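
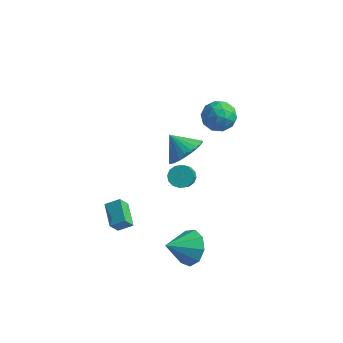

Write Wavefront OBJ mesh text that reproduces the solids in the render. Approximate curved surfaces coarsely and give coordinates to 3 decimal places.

v -3.041 -3.205 -3.842
v -3.22 -3.699 -3.075
v -3.906 -2.188 -3.389
v -4.085 -2.682 -2.622
v -2.375 -2.818 -3.438
v -2.554 -3.312 -2.671
v -3.24 -1.801 -2.985
v -3.419 -2.295 -2.218
v 0.249 2.328 3.17
v 0.751 1.812 2.539
v -1.011 2.188 2.281
v -0.509 1.672 1.65
v -0.713 1.308 2.512
v 0.066 1.395 3.061
v -0.326 2.605 1.759
v 0.453 2.692 2.308
v 0.395 1.984 1.667
v 0.156 1.182 2.132
v -0.416 2.818 2.688
v -0.655 2.016 3.153
v 0.611 2.082 2.932
v -0.871 1.918 1.888
v -0.99 1.704 2.394
v -0.695 1.401 2.023
v 0.208 1.837 3.239
v 0.503 1.534 2.868
v -0.357 1.238 2.852
v -0.763 2.466 1.952
v -0.468 2.163 1.581
v 0.435 2.599 2.797
v 0.73 2.296 2.426
v 0.097 2.762 1.968
v 0.697 1.88 2.049
v -0.044 1.798 1.527
v 0.063 2.346 1.591
v 0.521 2.397 1.914
v 0.556 1.409 2.322
v -0.185 1.327 1.8
v -0.304 1.113 2.306
v 0.154 1.164 2.629
v 0.347 1.51 1.81
v -0.075 2.673 3.02
v -0.816 2.591 2.498
v -0.414 2.836 2.191
v 0.044 2.887 2.514
v -0.216 2.202 3.293
v -0.957 2.12 2.771
v -0.781 1.603 2.906
v -0.323 1.654 3.229
v -0.607 2.49 3.01
v 0.371 -2.463 3.559
v 0.913 -1.775 4.082
v -0.571 -2.377 4.421
v 0.708 -1.541 3.834
v 0.451 -1.447 3.544
v 0.183 -1.507 3.257
v -0.057 -1.714 3.016
v -0.232 -2.034 2.857
v -0.315 -2.42 2.805
v -0.293 -2.812 2.868
v -0.171 -3.152 3.036
v 0.034 -3.386 3.284
v 0.291 -3.48 3.573
v 0.559 -3.419 3.861
v 0.799 -3.213 4.102
v 0.974 -2.892 4.261
v 1.057 -2.507 4.313
v 1.035 -2.114 4.25
v 1.14 -3.448 -2.919
v 1.666 -3.152 -2.06
v 0.36 -4.552 -2.061
v 1.06 -2.771 -2.121
v 0.491 -2.707 -2.555
v 0.226 -2.99 -3.159
v 0.388 -3.487 -3.651
v 0.902 -3.967 -3.801
v 1.527 -4.203 -3.538
v 1.971 -4.087 -2.985
v 2.025 -3.672 -2.401
v -0.215 -1.615 0.598
v 0.379 -1.377 0.593
v 0.889 -2.628 1.958
v 0.295 -2.865 1.962
v 0.217 -1.197 0.819
v 0.727 -2.448 2.184
v -0.061 -1.129 0.985
v 0.448 -2.38 2.35
v -0.381 -1.191 1.048
v 0.129 -2.442 2.413
v -0.656 -1.367 0.99
v -0.146 -2.617 2.354
v -0.812 -1.609 0.826
v -0.303 -2.859 2.191
v -0.809 -1.852 0.602
v -0.299 -3.103 1.967
v -0.647 -2.032 0.376
v -0.137 -3.283 1.741
v -0.368 -2.1 0.21
v 0.141 -3.351 1.575
v -0.049 -2.038 0.147
v 0.461 -3.289 1.512
v 0.226 -1.863 0.206
v 0.736 -3.113 1.57
v 0.383 -1.621 0.369
v 0.892 -2.871 1.734
f 2 4 1
f 5 2 1
f 1 4 3
f 3 5 1
f 2 8 4
f 6 2 5
f 6 8 2
f 4 8 3
f 7 5 3
f 3 8 7
f 7 6 5
f 8 6 7
f 9 46 25
f 46 20 49
f 25 49 14
f 46 49 25
f 9 25 21
f 25 14 26
f 21 26 10
f 25 26 21
f 9 21 30
f 21 10 31
f 30 31 16
f 21 31 30
f 9 30 42
f 30 16 45
f 42 45 19
f 30 45 42
f 9 42 46
f 42 19 50
f 46 50 20
f 42 50 46
f 10 26 37
f 26 14 40
f 37 40 18
f 26 40 37
f 14 49 27
f 49 20 48
f 27 48 13
f 49 48 27
f 20 50 47
f 50 19 43
f 47 43 11
f 50 43 47
f 19 45 44
f 45 16 32
f 44 32 15
f 45 32 44
f 16 31 36
f 31 10 33
f 36 33 17
f 31 33 36
f 12 38 24
f 38 18 39
f 24 39 13
f 38 39 24
f 12 24 22
f 24 13 23
f 22 23 11
f 24 23 22
f 12 22 29
f 22 11 28
f 29 28 15
f 22 28 29
f 12 29 34
f 29 15 35
f 34 35 17
f 29 35 34
f 12 34 38
f 34 17 41
f 38 41 18
f 34 41 38
f 13 39 27
f 39 18 40
f 27 40 14
f 39 40 27
f 11 23 47
f 23 13 48
f 47 48 20
f 23 48 47
f 15 28 44
f 28 11 43
f 44 43 19
f 28 43 44
f 17 35 36
f 35 15 32
f 36 32 16
f 35 32 36
f 18 41 37
f 41 17 33
f 37 33 10
f 41 33 37
f 52 51 54
f 52 54 53
f 54 51 55
f 54 55 53
f 55 51 56
f 55 56 53
f 56 51 57
f 56 57 53
f 57 51 58
f 57 58 53
f 58 51 59
f 58 59 53
f 59 51 60
f 59 60 53
f 60 51 61
f 60 61 53
f 61 51 62
f 61 62 53
f 62 51 63
f 62 63 53
f 63 51 64
f 63 64 53
f 64 51 65
f 64 65 53
f 65 51 66
f 65 66 53
f 66 51 67
f 66 67 53
f 67 51 68
f 67 68 53
f 68 51 52
f 68 52 53
f 70 69 72
f 70 72 71
f 72 69 73
f 72 73 71
f 73 69 74
f 73 74 71
f 74 69 75
f 74 75 71
f 75 69 76
f 75 76 71
f 76 69 77
f 76 77 71
f 77 69 78
f 77 78 71
f 78 69 79
f 78 79 71
f 79 69 70
f 79 70 71
f 81 80 84
f 81 84 82
f 82 84 85
f 82 85 83
f 84 80 86
f 84 86 85
f 85 86 87
f 85 87 83
f 86 80 88
f 86 88 87
f 87 88 89
f 87 89 83
f 88 80 90
f 88 90 89
f 89 90 91
f 89 91 83
f 90 80 92
f 90 92 91
f 91 92 93
f 91 93 83
f 92 80 94
f 92 94 93
f 93 94 95
f 93 95 83
f 94 80 96
f 94 96 95
f 95 96 97
f 95 97 83
f 96 80 98
f 96 98 97
f 97 98 99
f 97 99 83
f 98 80 100
f 98 100 99
f 99 100 101
f 99 101 83
f 100 80 102
f 100 102 101
f 101 102 103
f 101 103 83
f 102 80 104
f 102 104 103
f 103 104 105
f 103 105 83
f 104 80 81
f 104 81 105
f 105 81 82
f 105 82 83



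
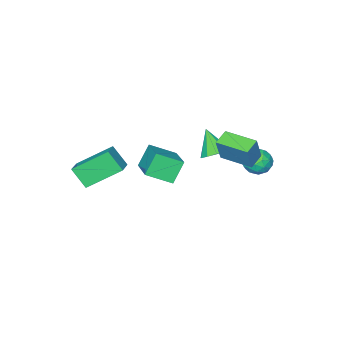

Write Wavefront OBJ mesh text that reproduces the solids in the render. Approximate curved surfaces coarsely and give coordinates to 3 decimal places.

v -1.922 1.804 1.75
v -1.484 1.949 3.04
v -2.375 3.37 1.729
v -1.937 3.514 3.019
v -1.143 2.026 1.461
v -0.705 2.17 2.751
v -1.596 3.591 1.44
v -1.158 3.736 2.73
v -2.232 0.536 0.368
v -1.479 0.338 0.326
v -2.408 -0.376 1.532
v -1.516 0.719 0.619
v -1.827 1.03 0.816
v -2.293 1.153 0.842
v -2.735 1.04 0.687
v -2.985 0.735 0.41
v -2.948 0.354 0.117
v -2.637 0.043 -0.08
v -2.172 -0.08 -0.106
v -1.729 0.033 0.049
v -3.066 2.908 0.013
v -2.53 2.428 0.279
v -3.95 2.092 0.321
v -3.414 1.612 0.587
v -3.558 2.268 0.957
v -3.012 2.773 0.767
v -3.468 1.747 -0.167
v -2.922 2.252 -0.357
v -2.778 1.71 0.168
v -2.834 2.032 0.862
v -3.646 2.488 -0.262
v -3.702 2.81 0.432
v -2.72 2.74 0.119
v -3.76 1.78 0.481
v -3.845 2.166 0.698
v -3.53 1.884 0.855
v -3.004 2.942 0.406
v -2.689 2.66 0.562
v -3.293 2.566 0.96
v -3.791 1.86 0.038
v -3.476 1.578 0.194
v -2.95 2.636 -0.255
v -2.635 2.354 -0.098
v -3.187 1.954 -0.36
v -2.551 2.035 0.21
v -3.071 1.556 0.391
v -3.103 1.635 -0.052
v -2.781 1.932 -0.164
v -2.584 2.225 0.618
v -3.104 1.745 0.799
v -3.189 2.131 1.017
v -2.867 2.427 0.905
v -2.73 1.803 0.553
v -3.376 2.775 -0.199
v -3.896 2.295 -0.018
v -3.613 2.093 -0.305
v -3.291 2.389 -0.417
v -3.409 2.964 0.209
v -3.929 2.485 0.39
v -3.699 2.588 0.764
v -3.377 2.885 0.652
v -3.75 2.717 0.047
v 1.344 -1.559 0.18
v 1.549 -2.334 1.126
v 2.149 -0.903 0.543
v 2.354 -1.678 1.489
v 2.686 -2.582 -0.949
v 2.891 -3.357 -0.003
v 3.491 -1.926 -0.586
v 3.696 -2.701 0.36
v -2.518 -2.586 -1.427
v -1.537 -3.446 -0.817
v -1.487 -0.842 -0.622
v -0.507 -1.702 -0.012
v -1.773 -2.518 -2.528
v -0.793 -3.378 -1.918
v -0.743 -0.774 -1.723
v 0.238 -1.634 -1.113
f 2 4 1
f 5 2 1
f 1 4 3
f 3 5 1
f 2 8 4
f 6 2 5
f 6 8 2
f 4 8 3
f 7 5 3
f 3 8 7
f 7 6 5
f 8 6 7
f 10 9 12
f 10 12 11
f 12 9 13
f 12 13 11
f 13 9 14
f 13 14 11
f 14 9 15
f 14 15 11
f 15 9 16
f 15 16 11
f 16 9 17
f 16 17 11
f 17 9 18
f 17 18 11
f 18 9 19
f 18 19 11
f 19 9 20
f 19 20 11
f 20 9 10
f 20 10 11
f 21 58 37
f 58 32 61
f 37 61 26
f 58 61 37
f 21 37 33
f 37 26 38
f 33 38 22
f 37 38 33
f 21 33 42
f 33 22 43
f 42 43 28
f 33 43 42
f 21 42 54
f 42 28 57
f 54 57 31
f 42 57 54
f 21 54 58
f 54 31 62
f 58 62 32
f 54 62 58
f 22 38 49
f 38 26 52
f 49 52 30
f 38 52 49
f 26 61 39
f 61 32 60
f 39 60 25
f 61 60 39
f 32 62 59
f 62 31 55
f 59 55 23
f 62 55 59
f 31 57 56
f 57 28 44
f 56 44 27
f 57 44 56
f 28 43 48
f 43 22 45
f 48 45 29
f 43 45 48
f 24 50 36
f 50 30 51
f 36 51 25
f 50 51 36
f 24 36 34
f 36 25 35
f 34 35 23
f 36 35 34
f 24 34 41
f 34 23 40
f 41 40 27
f 34 40 41
f 24 41 46
f 41 27 47
f 46 47 29
f 41 47 46
f 24 46 50
f 46 29 53
f 50 53 30
f 46 53 50
f 25 51 39
f 51 30 52
f 39 52 26
f 51 52 39
f 23 35 59
f 35 25 60
f 59 60 32
f 35 60 59
f 27 40 56
f 40 23 55
f 56 55 31
f 40 55 56
f 29 47 48
f 47 27 44
f 48 44 28
f 47 44 48
f 30 53 49
f 53 29 45
f 49 45 22
f 53 45 49
f 64 66 63
f 67 64 63
f 63 66 65
f 65 67 63
f 64 70 66
f 68 64 67
f 68 70 64
f 66 70 65
f 69 67 65
f 65 70 69
f 69 68 67
f 70 68 69
f 72 74 71
f 75 72 71
f 71 74 73
f 73 75 71
f 72 78 74
f 76 72 75
f 76 78 72
f 74 78 73
f 77 75 73
f 73 78 77
f 77 76 75
f 78 76 77



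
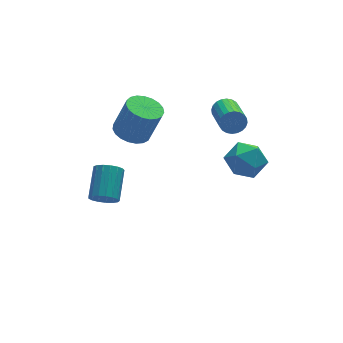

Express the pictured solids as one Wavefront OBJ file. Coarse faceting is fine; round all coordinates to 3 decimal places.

v 2.692 -1.74 1.64
v 3.379 -2.484 1.102
v 2.101 -3.096 2.758
v 2.788 -3.84 2.22
v 3.238 -3.013 2.873
v 3.604 -2.175 2.182
v 1.876 -3.405 1.678
v 2.242 -2.567 0.987
v 2.874 -3.512 1.125
v 3.716 -3.27 1.864
v 1.764 -2.31 1.996
v 2.606 -2.068 2.735
v -1.524 1.824 1.487
v -0.661 2.255 1.224
v 0.007 2.067 3.11
v -0.856 1.636 3.373
v -0.89 2.582 1.338
v -0.222 2.395 3.224
v -1.229 2.779 1.477
v -0.561 2.592 3.364
v -1.619 2.811 1.618
v -0.951 2.623 3.505
v -1.992 2.671 1.737
v -1.324 2.484 3.623
v -2.285 2.386 1.812
v -1.617 2.198 3.698
v -2.446 2.003 1.831
v -1.778 1.815 3.717
v -2.447 1.589 1.79
v -1.779 1.401 3.677
v -2.289 1.216 1.697
v -1.621 1.028 3.584
v -1.999 0.948 1.568
v -1.331 0.76 3.454
v -1.627 0.831 1.424
v -0.959 0.644 3.311
v -1.236 0.886 1.292
v -0.568 0.699 3.178
v -0.896 1.103 1.193
v -0.228 0.916 3.079
v -0.664 1.445 1.145
v 0.004 1.258 3.031
v -0.581 1.852 1.156
v 0.087 1.665 3.042
v 3.456 1.776 1.742
v 3.853 1.905 2.329
v 3.56 0.093 2.925
v 3.164 -0.036 2.338
v 3.597 1.976 2.42
v 3.304 0.164 3.015
v 3.319 2.017 2.407
v 3.026 0.204 3.002
v 3.062 2.021 2.293
v 2.77 0.208 2.888
v 2.865 1.988 2.095
v 2.573 0.175 2.691
v 2.759 1.922 1.844
v 2.466 0.11 2.439
v 2.758 1.835 1.577
v 2.465 0.022 2.172
v 2.864 1.738 1.335
v 2.571 -0.074 1.931
v 3.06 1.647 1.155
v 2.767 -0.165 1.751
v 3.316 1.576 1.065
v 3.023 -0.236 1.66
v 3.594 1.536 1.078
v 3.301 -0.277 1.673
v 3.85 1.532 1.192
v 3.558 -0.281 1.787
v 4.047 1.565 1.389
v 3.755 -0.248 1.985
v 4.154 1.63 1.641
v 3.861 -0.182 2.236
v 4.155 1.718 1.908
v 3.862 -0.095 2.503
v 4.049 1.814 2.149
v 3.756 0.002 2.745
v -2.974 2.134 -3.932
v -2.652 1.612 -3.402
v -1.884 3.085 -2.419
v -2.206 3.606 -2.948
v -2.378 1.65 -3.673
v -1.61 3.123 -2.69
v -2.24 1.799 -4.003
v -1.472 3.271 -3.02
v -2.27 2.024 -4.317
v -1.502 3.497 -3.334
v -2.462 2.275 -4.543
v -1.694 3.747 -3.56
v -2.771 2.493 -4.628
v -2.003 3.965 -3.645
v -3.126 2.629 -4.554
v -2.358 4.101 -3.571
v -3.447 2.651 -4.338
v -2.679 4.124 -3.354
v -3.659 2.555 -4.028
v -2.891 4.028 -3.045
v -3.714 2.362 -3.696
v -2.946 3.835 -2.713
v -3.6 2.117 -3.418
v -2.832 3.59 -2.435
v -3.343 1.876 -3.258
v -2.575 3.349 -2.275
v -3 1.694 -3.252
v -2.232 3.166 -2.269
f 1 12 6
f 1 6 2
f 1 2 8
f 1 8 11
f 1 11 12
f 2 6 10
f 6 12 5
f 12 11 3
f 11 8 7
f 8 2 9
f 4 10 5
f 4 5 3
f 4 3 7
f 4 7 9
f 4 9 10
f 5 10 6
f 3 5 12
f 7 3 11
f 9 7 8
f 10 9 2
f 14 13 17
f 14 17 15
f 15 17 18
f 15 18 16
f 17 13 19
f 17 19 18
f 18 19 20
f 18 20 16
f 19 13 21
f 19 21 20
f 20 21 22
f 20 22 16
f 21 13 23
f 21 23 22
f 22 23 24
f 22 24 16
f 23 13 25
f 23 25 24
f 24 25 26
f 24 26 16
f 25 13 27
f 25 27 26
f 26 27 28
f 26 28 16
f 27 13 29
f 27 29 28
f 28 29 30
f 28 30 16
f 29 13 31
f 29 31 30
f 30 31 32
f 30 32 16
f 31 13 33
f 31 33 32
f 32 33 34
f 32 34 16
f 33 13 35
f 33 35 34
f 34 35 36
f 34 36 16
f 35 13 37
f 35 37 36
f 36 37 38
f 36 38 16
f 37 13 39
f 37 39 38
f 38 39 40
f 38 40 16
f 39 13 41
f 39 41 40
f 40 41 42
f 40 42 16
f 41 13 43
f 41 43 42
f 42 43 44
f 42 44 16
f 43 13 14
f 43 14 44
f 44 14 15
f 44 15 16
f 46 45 49
f 46 49 47
f 47 49 50
f 47 50 48
f 49 45 51
f 49 51 50
f 50 51 52
f 50 52 48
f 51 45 53
f 51 53 52
f 52 53 54
f 52 54 48
f 53 45 55
f 53 55 54
f 54 55 56
f 54 56 48
f 55 45 57
f 55 57 56
f 56 57 58
f 56 58 48
f 57 45 59
f 57 59 58
f 58 59 60
f 58 60 48
f 59 45 61
f 59 61 60
f 60 61 62
f 60 62 48
f 61 45 63
f 61 63 62
f 62 63 64
f 62 64 48
f 63 45 65
f 63 65 64
f 64 65 66
f 64 66 48
f 65 45 67
f 65 67 66
f 66 67 68
f 66 68 48
f 67 45 69
f 67 69 68
f 68 69 70
f 68 70 48
f 69 45 71
f 69 71 70
f 70 71 72
f 70 72 48
f 71 45 73
f 71 73 72
f 72 73 74
f 72 74 48
f 73 45 75
f 73 75 74
f 74 75 76
f 74 76 48
f 75 45 77
f 75 77 76
f 76 77 78
f 76 78 48
f 77 45 46
f 77 46 78
f 78 46 47
f 78 47 48
f 80 79 83
f 80 83 81
f 81 83 84
f 81 84 82
f 83 79 85
f 83 85 84
f 84 85 86
f 84 86 82
f 85 79 87
f 85 87 86
f 86 87 88
f 86 88 82
f 87 79 89
f 87 89 88
f 88 89 90
f 88 90 82
f 89 79 91
f 89 91 90
f 90 91 92
f 90 92 82
f 91 79 93
f 91 93 92
f 92 93 94
f 92 94 82
f 93 79 95
f 93 95 94
f 94 95 96
f 94 96 82
f 95 79 97
f 95 97 96
f 96 97 98
f 96 98 82
f 97 79 99
f 97 99 98
f 98 99 100
f 98 100 82
f 99 79 101
f 99 101 100
f 100 101 102
f 100 102 82
f 101 79 103
f 101 103 102
f 102 103 104
f 102 104 82
f 103 79 105
f 103 105 104
f 104 105 106
f 104 106 82
f 105 79 80
f 105 80 106
f 106 80 81
f 106 81 82



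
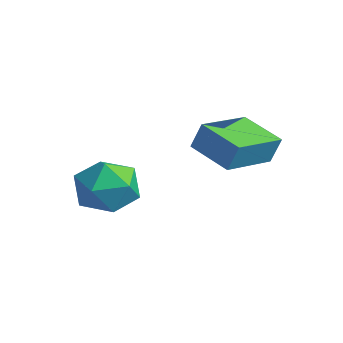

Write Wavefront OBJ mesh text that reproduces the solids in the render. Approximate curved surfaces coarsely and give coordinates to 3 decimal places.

v -0.141 0.312 -1.566
v 0.239 -0.237 -0.823
v -1.499 -0.563 -1.517
v -1.119 -1.112 -0.774
v -1.362 -0.156 -0.616
v -0.522 0.385 -0.646
v -0.738 -1.185 -1.694
v 0.102 -0.644 -1.724
v -0.13 -1.162 -0.902
v -0.515 -0.526 -0.235
v -0.745 -0.274 -2.105
v -1.13 0.362 -1.438
v 1.112 1.069 0.656
v 1.308 1.278 1.477
v 0.698 2.708 0.336
v 0.894 2.917 1.158
v 2.406 1.323 0.282
v 2.602 1.532 1.104
v 1.992 2.962 -0.037
v 2.188 3.171 0.784
f 1 12 6
f 1 6 2
f 1 2 8
f 1 8 11
f 1 11 12
f 2 6 10
f 6 12 5
f 12 11 3
f 11 8 7
f 8 2 9
f 4 10 5
f 4 5 3
f 4 3 7
f 4 7 9
f 4 9 10
f 5 10 6
f 3 5 12
f 7 3 11
f 9 7 8
f 10 9 2
f 14 16 13
f 17 14 13
f 13 16 15
f 15 17 13
f 14 20 16
f 18 14 17
f 18 20 14
f 16 20 15
f 19 17 15
f 15 20 19
f 19 18 17
f 20 18 19



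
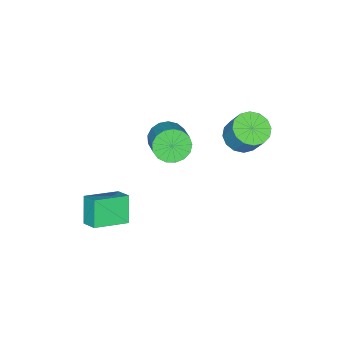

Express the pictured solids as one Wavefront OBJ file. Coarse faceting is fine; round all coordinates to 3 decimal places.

v -0.561 -1.498 1.344
v -0.266 -1.096 0.547
v 0.735 -0.1 1.419
v 0.441 -0.502 2.216
v -0.621 -0.846 0.669
v 0.381 0.149 1.541
v -0.961 -0.746 0.945
v 0.041 0.249 1.818
v -1.21 -0.818 1.313
v -0.208 0.177 2.186
v -1.31 -1.046 1.688
v -0.308 -0.05 2.561
v -1.238 -1.377 1.984
v -0.237 -0.382 2.857
v -1.012 -1.736 2.134
v -0.01 -0.74 3.006
v -0.682 -2.04 2.102
v 0.32 -1.045 2.974
v -0.324 -2.22 1.897
v 0.678 -1.225 2.769
v -0.021 -2.235 1.565
v 0.981 -1.239 2.437
v 0.159 -2.08 1.182
v 1.161 -1.085 2.054
v 0.174 -1.792 0.837
v 1.175 -0.797 1.709
v 0.02 -1.437 0.607
v 1.022 -0.441 1.48
v 2.458 -4.228 -2.416
v 2.746 -3.376 -1.935
v 0.863 -3.377 -2.967
v 1.151 -2.525 -2.485
v 3.169 -3.735 -3.715
v 3.457 -2.883 -3.233
v 1.574 -2.884 -4.265
v 1.862 -2.032 -3.784
v -3.561 0.747 0.258
v -2.634 0.468 0.204
v -2.332 1.215 1.528
v -3.259 1.493 1.582
v -2.652 0.907 -0.04
v -2.35 1.653 1.284
v -2.914 1.303 -0.203
v -2.612 2.049 1.121
v -3.349 1.549 -0.243
v -3.047 2.296 1.081
v -3.841 1.581 -0.149
v -3.539 2.328 1.175
v -4.258 1.389 0.054
v -3.956 2.136 1.378
v -4.488 1.025 0.312
v -4.186 1.772 1.636
v -4.47 0.587 0.556
v -4.168 1.333 1.88
v -4.208 0.191 0.719
v -3.906 0.937 2.043
v -3.773 -0.056 0.759
v -3.471 0.691 2.083
v -3.281 -0.088 0.665
v -2.979 0.659 1.989
v -2.864 0.104 0.462
v -2.562 0.851 1.786
f 2 1 5
f 2 5 3
f 3 5 6
f 3 6 4
f 5 1 7
f 5 7 6
f 6 7 8
f 6 8 4
f 7 1 9
f 7 9 8
f 8 9 10
f 8 10 4
f 9 1 11
f 9 11 10
f 10 11 12
f 10 12 4
f 11 1 13
f 11 13 12
f 12 13 14
f 12 14 4
f 13 1 15
f 13 15 14
f 14 15 16
f 14 16 4
f 15 1 17
f 15 17 16
f 16 17 18
f 16 18 4
f 17 1 19
f 17 19 18
f 18 19 20
f 18 20 4
f 19 1 21
f 19 21 20
f 20 21 22
f 20 22 4
f 21 1 23
f 21 23 22
f 22 23 24
f 22 24 4
f 23 1 25
f 23 25 24
f 24 25 26
f 24 26 4
f 25 1 27
f 25 27 26
f 26 27 28
f 26 28 4
f 27 1 2
f 27 2 28
f 28 2 3
f 28 3 4
f 30 32 29
f 33 30 29
f 29 32 31
f 31 33 29
f 30 36 32
f 34 30 33
f 34 36 30
f 32 36 31
f 35 33 31
f 31 36 35
f 35 34 33
f 36 34 35
f 38 37 41
f 38 41 39
f 39 41 42
f 39 42 40
f 41 37 43
f 41 43 42
f 42 43 44
f 42 44 40
f 43 37 45
f 43 45 44
f 44 45 46
f 44 46 40
f 45 37 47
f 45 47 46
f 46 47 48
f 46 48 40
f 47 37 49
f 47 49 48
f 48 49 50
f 48 50 40
f 49 37 51
f 49 51 50
f 50 51 52
f 50 52 40
f 51 37 53
f 51 53 52
f 52 53 54
f 52 54 40
f 53 37 55
f 53 55 54
f 54 55 56
f 54 56 40
f 55 37 57
f 55 57 56
f 56 57 58
f 56 58 40
f 57 37 59
f 57 59 58
f 58 59 60
f 58 60 40
f 59 37 61
f 59 61 60
f 60 61 62
f 60 62 40
f 61 37 38
f 61 38 62
f 62 38 39
f 62 39 40



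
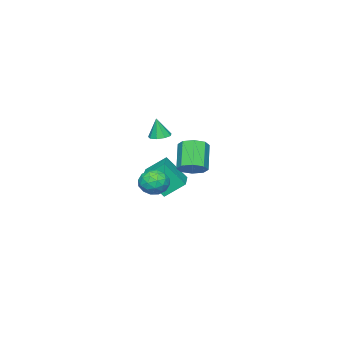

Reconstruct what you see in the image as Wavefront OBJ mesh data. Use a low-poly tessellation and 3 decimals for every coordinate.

v -3.619 -4.753 -3.059
v -4.342 -3.78 -2.109
v -4.129 -3.653 -4.574
v -4.852 -2.68 -3.624
v -1.908 -3.68 -2.856
v -2.631 -2.707 -1.906
v -2.418 -2.58 -4.371
v -3.141 -1.607 -3.421
v -0.235 -1.303 1.178
v 0.096 -0.745 1.211
v -0.105 -1.457 2.462
v -0.339 -0.667 1.264
v -0.725 -0.888 1.277
v -0.882 -1.302 1.244
v -0.736 -1.717 1.179
v -0.356 -1.939 1.114
v 0.081 -1.863 1.079
v 0.369 -1.525 1.09
v 0.375 -1.083 1.142
v 3.575 3.457 0.769
v 4.259 3.24 1.167
v 3.288 2.647 2.51
v 2.605 2.863 2.111
v 4.08 3.828 1.298
v 3.11 3.234 2.64
v 3.606 4.198 1.119
v 2.636 3.604 2.461
v 3.114 4.134 0.735
v 2.143 3.54 2.077
v 2.892 3.673 0.37
v 1.921 3.08 1.713
v 3.07 3.086 0.24
v 2.1 2.492 1.582
v 3.544 2.716 0.419
v 2.574 2.122 1.761
v 4.037 2.78 0.803
v 3.066 2.186 2.145
v -0.395 -0.773 -2.429
v 0.311 -1.007 -2.997
v 0.049 -1.833 -1.443
v 0.755 -2.067 -2.011
v 0.762 -1.241 -1.571
v 0.488 -0.586 -2.18
v -0.128 -2.254 -2.26
v -0.402 -1.599 -2.869
v 0.476 -1.922 -2.893
v 1.026 -1.295 -2.467
v -0.666 -1.545 -1.973
v -0.116 -0.918 -1.547
v -0.081 -0.797 -2.799
v 0.441 -2.043 -1.641
v 0.445 -1.558 -1.382
v 0.86 -1.695 -1.716
v 0.023 -0.55 -2.319
v 0.438 -0.687 -2.653
v 0.703 -0.824 -1.815
v -0.078 -2.153 -1.787
v 0.337 -2.29 -2.121
v -0.5 -1.145 -2.724
v -0.085 -1.282 -3.058
v -0.343 -2.016 -2.625
v 0.431 -1.472 -3.072
v 0.692 -2.095 -2.493
v 0.173 -2.205 -2.639
v 0.012 -1.82 -2.997
v 0.754 -1.104 -2.822
v 1.015 -1.727 -2.243
v 1.019 -1.241 -1.984
v 0.858 -0.856 -2.342
v 0.851 -1.642 -2.761
v -0.655 -1.113 -2.197
v -0.394 -1.736 -1.618
v -0.498 -1.984 -2.098
v -0.659 -1.599 -2.456
v -0.332 -0.745 -1.947
v -0.071 -1.368 -1.368
v 0.348 -1.02 -1.443
v 0.187 -0.635 -1.801
v -0.491 -1.198 -1.679
f 2 4 1
f 5 2 1
f 1 4 3
f 3 5 1
f 2 8 4
f 6 2 5
f 6 8 2
f 4 8 3
f 7 5 3
f 3 8 7
f 7 6 5
f 8 6 7
f 10 9 12
f 10 12 11
f 12 9 13
f 12 13 11
f 13 9 14
f 13 14 11
f 14 9 15
f 14 15 11
f 15 9 16
f 15 16 11
f 16 9 17
f 16 17 11
f 17 9 18
f 17 18 11
f 18 9 19
f 18 19 11
f 19 9 10
f 19 10 11
f 21 20 24
f 21 24 22
f 22 24 25
f 22 25 23
f 24 20 26
f 24 26 25
f 25 26 27
f 25 27 23
f 26 20 28
f 26 28 27
f 27 28 29
f 27 29 23
f 28 20 30
f 28 30 29
f 29 30 31
f 29 31 23
f 30 20 32
f 30 32 31
f 31 32 33
f 31 33 23
f 32 20 34
f 32 34 33
f 33 34 35
f 33 35 23
f 34 20 36
f 34 36 35
f 35 36 37
f 35 37 23
f 36 20 21
f 36 21 37
f 37 21 22
f 37 22 23
f 38 75 54
f 75 49 78
f 54 78 43
f 75 78 54
f 38 54 50
f 54 43 55
f 50 55 39
f 54 55 50
f 38 50 59
f 50 39 60
f 59 60 45
f 50 60 59
f 38 59 71
f 59 45 74
f 71 74 48
f 59 74 71
f 38 71 75
f 71 48 79
f 75 79 49
f 71 79 75
f 39 55 66
f 55 43 69
f 66 69 47
f 55 69 66
f 43 78 56
f 78 49 77
f 56 77 42
f 78 77 56
f 49 79 76
f 79 48 72
f 76 72 40
f 79 72 76
f 48 74 73
f 74 45 61
f 73 61 44
f 74 61 73
f 45 60 65
f 60 39 62
f 65 62 46
f 60 62 65
f 41 67 53
f 67 47 68
f 53 68 42
f 67 68 53
f 41 53 51
f 53 42 52
f 51 52 40
f 53 52 51
f 41 51 58
f 51 40 57
f 58 57 44
f 51 57 58
f 41 58 63
f 58 44 64
f 63 64 46
f 58 64 63
f 41 63 67
f 63 46 70
f 67 70 47
f 63 70 67
f 42 68 56
f 68 47 69
f 56 69 43
f 68 69 56
f 40 52 76
f 52 42 77
f 76 77 49
f 52 77 76
f 44 57 73
f 57 40 72
f 73 72 48
f 57 72 73
f 46 64 65
f 64 44 61
f 65 61 45
f 64 61 65
f 47 70 66
f 70 46 62
f 66 62 39
f 70 62 66



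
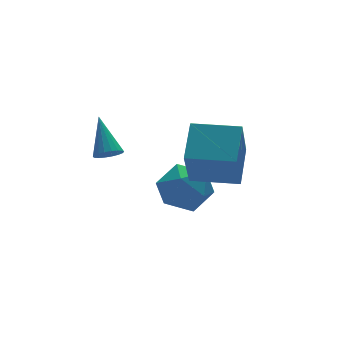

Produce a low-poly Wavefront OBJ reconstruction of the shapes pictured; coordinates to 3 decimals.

v 3.728 -1.534 -0.364
v 4.518 -0.53 0.478
v 2.447 -0.526 -0.365
v 3.237 0.478 0.477
v 4.403 -0.678 -2.017
v 5.193 0.326 -1.175
v 3.122 0.33 -2.018
v 3.912 1.334 -1.176
v 1.495 2.72 -1.57
v 1.844 2.418 -1.352
v 1.705 3.8 -0.41
v 1.968 2.545 -1.493
v 1.999 2.707 -1.649
v 1.93 2.871 -1.79
v 1.775 3.005 -1.887
v 1.564 3.083 -1.921
v 1.34 3.089 -1.886
v 1.147 3.021 -1.789
v 1.022 2.894 -1.648
v 0.991 2.732 -1.492
v 1.06 2.568 -1.351
v 1.215 2.434 -1.254
v 1.426 2.356 -1.219
v 1.65 2.35 -1.255
v 3.566 2.626 -3.3
v 4.5 2.224 -3.033
v 2.92 1.056 -3.407
v 3.854 0.654 -3.14
v 3.291 1.189 -2.432
v 3.69 2.16 -2.366
v 3.73 1.12 -4.074
v 4.129 2.091 -4.008
v 4.601 1.293 -3.512
v 4.33 1.335 -2.497
v 3.09 1.945 -3.943
v 2.819 1.987 -2.928
f 2 4 1
f 5 2 1
f 1 4 3
f 3 5 1
f 2 8 4
f 6 2 5
f 6 8 2
f 4 8 3
f 7 5 3
f 3 8 7
f 7 6 5
f 8 6 7
f 10 9 12
f 10 12 11
f 12 9 13
f 12 13 11
f 13 9 14
f 13 14 11
f 14 9 15
f 14 15 11
f 15 9 16
f 15 16 11
f 16 9 17
f 16 17 11
f 17 9 18
f 17 18 11
f 18 9 19
f 18 19 11
f 19 9 20
f 19 20 11
f 20 9 21
f 20 21 11
f 21 9 22
f 21 22 11
f 22 9 23
f 22 23 11
f 23 9 24
f 23 24 11
f 24 9 10
f 24 10 11
f 25 36 30
f 25 30 26
f 25 26 32
f 25 32 35
f 25 35 36
f 26 30 34
f 30 36 29
f 36 35 27
f 35 32 31
f 32 26 33
f 28 34 29
f 28 29 27
f 28 27 31
f 28 31 33
f 28 33 34
f 29 34 30
f 27 29 36
f 31 27 35
f 33 31 32
f 34 33 26



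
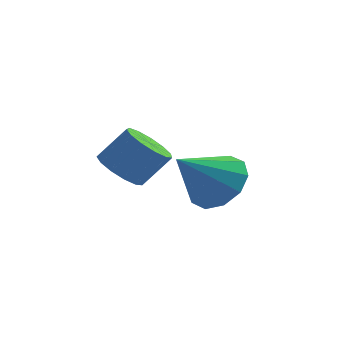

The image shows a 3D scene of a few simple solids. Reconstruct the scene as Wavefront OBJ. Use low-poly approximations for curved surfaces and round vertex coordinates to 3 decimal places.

v 0.477 -3.647 2.485
v 0.918 -4.062 2.249
v 1.544 -3.848 3.039
v 1.103 -3.433 3.275
v 0.994 -3.736 2.1
v 1.619 -3.521 2.89
v 0.905 -3.382 2.074
v 1.53 -3.167 2.864
v 0.681 -3.112 2.178
v 1.306 -2.897 2.968
v 0.392 -3.012 2.38
v 1.017 -2.797 3.17
v 0.13 -3.114 2.615
v 0.755 -2.899 3.405
v -0.022 -3.385 2.809
v 0.604 -3.17 3.598
v -0.015 -3.74 2.9
v 0.611 -3.525 3.69
v 0.148 -4.065 2.859
v 0.774 -3.85 3.649
v 0.416 -4.258 2.7
v 1.041 -4.043 3.49
v 0.703 -4.257 2.472
v 1.328 -4.042 3.262
v 2.287 -1.213 1.24
v 2.874 -1.034 1.871
v 1.453 -2.067 2.26
v 2.492 -0.647 1.882
v 2.032 -0.476 1.649
v 1.669 -0.587 1.259
v 1.542 -0.937 0.862
v 1.7 -1.392 0.61
v 2.082 -1.779 0.598
v 2.543 -1.95 0.832
v 2.906 -1.839 1.222
v 3.032 -1.489 1.619
f 2 1 5
f 2 5 3
f 3 5 6
f 3 6 4
f 5 1 7
f 5 7 6
f 6 7 8
f 6 8 4
f 7 1 9
f 7 9 8
f 8 9 10
f 8 10 4
f 9 1 11
f 9 11 10
f 10 11 12
f 10 12 4
f 11 1 13
f 11 13 12
f 12 13 14
f 12 14 4
f 13 1 15
f 13 15 14
f 14 15 16
f 14 16 4
f 15 1 17
f 15 17 16
f 16 17 18
f 16 18 4
f 17 1 19
f 17 19 18
f 18 19 20
f 18 20 4
f 19 1 21
f 19 21 20
f 20 21 22
f 20 22 4
f 21 1 23
f 21 23 22
f 22 23 24
f 22 24 4
f 23 1 2
f 23 2 24
f 24 2 3
f 24 3 4
f 26 25 28
f 26 28 27
f 28 25 29
f 28 29 27
f 29 25 30
f 29 30 27
f 30 25 31
f 30 31 27
f 31 25 32
f 31 32 27
f 32 25 33
f 32 33 27
f 33 25 34
f 33 34 27
f 34 25 35
f 34 35 27
f 35 25 36
f 35 36 27
f 36 25 26
f 36 26 27



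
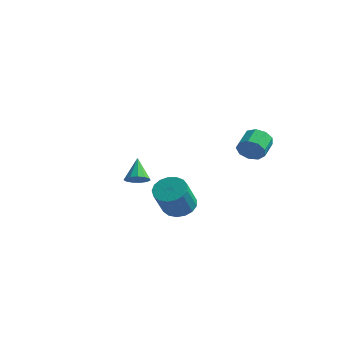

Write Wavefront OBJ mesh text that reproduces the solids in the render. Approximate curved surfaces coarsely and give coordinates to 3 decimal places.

v -3.254 0.726 -4.529
v -2.828 1.211 -4.612
v -3.826 1.414 -3.451
v -3.119 1.292 -4.818
v -3.453 1.194 -4.933
v -3.724 0.948 -4.919
v -3.845 0.631 -4.782
v -3.779 0.344 -4.564
v -3.546 0.179 -4.334
v -3.22 0.187 -4.167
v -2.905 0.367 -4.114
v -2.701 0.661 -4.193
v -2.672 0.975 -4.378
v 1.699 3.161 -2.059
v 1.911 3.481 -2.691
v 1.592 4.478 -2.294
v 1.381 4.159 -1.661
v 1.426 3.339 -2.723
v 1.107 4.336 -2.326
v 1.07 3.113 -2.444
v 0.751 4.111 -2.047
v 1.007 2.91 -1.984
v 0.688 3.908 -1.587
v 1.269 2.825 -1.56
v 0.95 3.822 -1.162
v 1.732 2.897 -1.368
v 1.413 3.894 -0.971
v 2.18 3.092 -1.5
v 1.861 4.09 -1.103
v 2.403 3.32 -1.893
v 2.084 4.318 -1.496
v 2.297 3.474 -2.364
v 1.978 4.471 -1.966
v 1.394 -1.684 -4.079
v 2.2 -1.732 -4.273
v 2.472 -2.723 -2.894
v 1.666 -2.676 -2.701
v 2.177 -1.412 -4.038
v 2.449 -2.404 -2.659
v 1.975 -1.154 -3.813
v 2.247 -2.146 -2.434
v 1.64 -1.018 -3.649
v 1.912 -2.01 -2.27
v 1.248 -1.035 -3.583
v 1.52 -2.027 -2.205
v 0.89 -1.2 -3.632
v 1.162 -2.192 -2.253
v 0.647 -1.476 -3.782
v 0.919 -2.468 -2.404
v 0.576 -1.8 -4.001
v 0.848 -2.792 -2.622
v 0.692 -2.097 -4.238
v 0.964 -3.089 -2.859
v 0.968 -2.3 -4.438
v 1.24 -3.292 -3.06
v 1.343 -2.361 -4.556
v 1.615 -3.353 -3.178
v 1.729 -2.268 -4.565
v 2.001 -3.26 -3.187
v 2.038 -2.041 -4.463
v 2.31 -3.032 -3.084
f 2 1 4
f 2 4 3
f 4 1 5
f 4 5 3
f 5 1 6
f 5 6 3
f 6 1 7
f 6 7 3
f 7 1 8
f 7 8 3
f 8 1 9
f 8 9 3
f 9 1 10
f 9 10 3
f 10 1 11
f 10 11 3
f 11 1 12
f 11 12 3
f 12 1 13
f 12 13 3
f 13 1 2
f 13 2 3
f 15 14 18
f 15 18 16
f 16 18 19
f 16 19 17
f 18 14 20
f 18 20 19
f 19 20 21
f 19 21 17
f 20 14 22
f 20 22 21
f 21 22 23
f 21 23 17
f 22 14 24
f 22 24 23
f 23 24 25
f 23 25 17
f 24 14 26
f 24 26 25
f 25 26 27
f 25 27 17
f 26 14 28
f 26 28 27
f 27 28 29
f 27 29 17
f 28 14 30
f 28 30 29
f 29 30 31
f 29 31 17
f 30 14 32
f 30 32 31
f 31 32 33
f 31 33 17
f 32 14 15
f 32 15 33
f 33 15 16
f 33 16 17
f 35 34 38
f 35 38 36
f 36 38 39
f 36 39 37
f 38 34 40
f 38 40 39
f 39 40 41
f 39 41 37
f 40 34 42
f 40 42 41
f 41 42 43
f 41 43 37
f 42 34 44
f 42 44 43
f 43 44 45
f 43 45 37
f 44 34 46
f 44 46 45
f 45 46 47
f 45 47 37
f 46 34 48
f 46 48 47
f 47 48 49
f 47 49 37
f 48 34 50
f 48 50 49
f 49 50 51
f 49 51 37
f 50 34 52
f 50 52 51
f 51 52 53
f 51 53 37
f 52 34 54
f 52 54 53
f 53 54 55
f 53 55 37
f 54 34 56
f 54 56 55
f 55 56 57
f 55 57 37
f 56 34 58
f 56 58 57
f 57 58 59
f 57 59 37
f 58 34 60
f 58 60 59
f 59 60 61
f 59 61 37
f 60 34 35
f 60 35 61
f 61 35 36
f 61 36 37



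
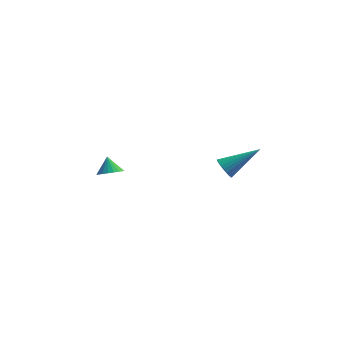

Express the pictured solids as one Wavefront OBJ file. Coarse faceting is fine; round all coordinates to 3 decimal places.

v -3.801 1.221 -3.197
v -3.199 1.594 -3.253
v -4.059 1.759 -2.383
v -3.386 1.753 -3.418
v -3.644 1.82 -3.544
v -3.93 1.783 -3.61
v -4.193 1.649 -3.605
v -4.388 1.441 -3.53
v -4.481 1.195 -3.397
v -4.457 0.953 -3.229
v -4.32 0.757 -3.056
v -4.092 0.642 -2.907
v -3.814 0.627 -2.808
v -3.534 0.714 -2.777
v -3.3 0.889 -2.818
v -3.152 1.121 -2.925
v -3.117 1.371 -3.079
v 2.154 -0.248 -1.183
v 2.53 -0.685 -1.46
v 3.806 0.488 -0.097
v 2.551 -0.495 -1.62
v 2.511 -0.267 -1.714
v 2.417 -0.036 -1.727
v 2.283 0.163 -1.657
v 2.129 0.299 -1.515
v 1.979 0.352 -1.323
v 1.855 0.313 -1.109
v 1.777 0.19 -0.907
v 1.757 -0.001 -0.746
v 1.796 -0.229 -0.653
v 1.891 -0.46 -0.64
v 2.025 -0.658 -0.71
v 2.179 -0.794 -0.851
v 2.329 -0.847 -1.044
v 2.452 -0.809 -1.258
f 2 1 4
f 2 4 3
f 4 1 5
f 4 5 3
f 5 1 6
f 5 6 3
f 6 1 7
f 6 7 3
f 7 1 8
f 7 8 3
f 8 1 9
f 8 9 3
f 9 1 10
f 9 10 3
f 10 1 11
f 10 11 3
f 11 1 12
f 11 12 3
f 12 1 13
f 12 13 3
f 13 1 14
f 13 14 3
f 14 1 15
f 14 15 3
f 15 1 16
f 15 16 3
f 16 1 17
f 16 17 3
f 17 1 2
f 17 2 3
f 19 18 21
f 19 21 20
f 21 18 22
f 21 22 20
f 22 18 23
f 22 23 20
f 23 18 24
f 23 24 20
f 24 18 25
f 24 25 20
f 25 18 26
f 25 26 20
f 26 18 27
f 26 27 20
f 27 18 28
f 27 28 20
f 28 18 29
f 28 29 20
f 29 18 30
f 29 30 20
f 30 18 31
f 30 31 20
f 31 18 32
f 31 32 20
f 32 18 33
f 32 33 20
f 33 18 34
f 33 34 20
f 34 18 35
f 34 35 20
f 35 18 19
f 35 19 20



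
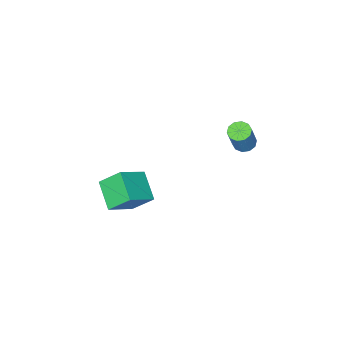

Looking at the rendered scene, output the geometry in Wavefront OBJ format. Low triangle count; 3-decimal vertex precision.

v 1.507 -1.411 -4.241
v 0.921 -2.963 -3.314
v 3.171 -1.41 -3.186
v 2.585 -2.962 -2.26
v 2.255 -2.398 -5.42
v 1.669 -3.95 -4.494
v 3.919 -2.397 -4.366
v 3.333 -3.949 -3.439
v -1.658 2.293 1.692
v -1.174 2.649 1.42
v -0.497 2.963 3.036
v -0.982 2.607 3.308
v -1.485 2.9 1.501
v -0.808 3.215 3.117
v -1.862 2.92 1.655
v -1.185 3.234 3.271
v -2.161 2.699 1.823
v -1.485 3.014 3.44
v -2.269 2.324 1.941
v -1.592 2.638 3.557
v -2.143 1.937 1.964
v -1.466 2.251 3.58
v -1.832 1.685 1.883
v -1.155 2 3.499
v -1.455 1.666 1.729
v -0.778 1.98 3.345
v -1.155 1.886 1.56
v -0.479 2.201 3.177
v -1.048 2.262 1.443
v -0.371 2.576 3.059
f 2 4 1
f 5 2 1
f 1 4 3
f 3 5 1
f 2 8 4
f 6 2 5
f 6 8 2
f 4 8 3
f 7 5 3
f 3 8 7
f 7 6 5
f 8 6 7
f 10 9 13
f 10 13 11
f 11 13 14
f 11 14 12
f 13 9 15
f 13 15 14
f 14 15 16
f 14 16 12
f 15 9 17
f 15 17 16
f 16 17 18
f 16 18 12
f 17 9 19
f 17 19 18
f 18 19 20
f 18 20 12
f 19 9 21
f 19 21 20
f 20 21 22
f 20 22 12
f 21 9 23
f 21 23 22
f 22 23 24
f 22 24 12
f 23 9 25
f 23 25 24
f 24 25 26
f 24 26 12
f 25 9 27
f 25 27 26
f 26 27 28
f 26 28 12
f 27 9 29
f 27 29 28
f 28 29 30
f 28 30 12
f 29 9 10
f 29 10 30
f 30 10 11
f 30 11 12



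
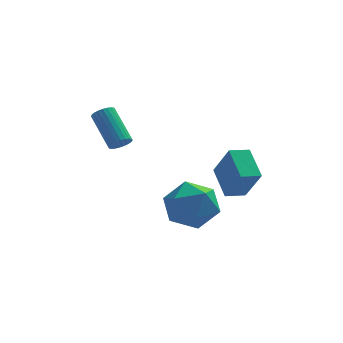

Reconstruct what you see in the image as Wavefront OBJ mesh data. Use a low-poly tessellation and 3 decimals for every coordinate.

v 1.315 0.336 -1.474
v 2.512 0.423 -1.259
v 1.108 -0.783 0.139
v 2.305 -0.696 0.354
v 1.59 0.284 0.48
v 1.718 0.975 -0.516
v 1.902 -1.335 -0.604
v 2.03 -0.644 -1.6
v 2.875 -0.61 -0.721
v 2.682 0.391 -0.051
v 0.938 -0.751 -1.069
v 0.745 0.25 -0.399
v -0.823 2.289 1.566
v -0.348 2.43 1.687
v -1.003 3.651 2.836
v -1.477 3.511 2.714
v -0.387 2.552 1.535
v -1.042 3.774 2.683
v -0.492 2.634 1.387
v -1.147 3.856 2.536
v -0.648 2.664 1.267
v -1.303 3.885 2.416
v -0.83 2.637 1.192
v -1.485 3.858 2.341
v -1.011 2.556 1.174
v -1.666 3.778 2.323
v -1.164 2.435 1.216
v -1.819 3.657 2.365
v -1.264 2.292 1.311
v -1.919 3.514 2.459
v -1.297 2.149 1.444
v -1.952 3.37 2.593
v -1.258 2.026 1.597
v -1.913 3.248 2.745
v -1.153 1.944 1.744
v -1.808 3.166 2.893
v -0.997 1.915 1.864
v -1.652 3.136 3.013
v -0.815 1.942 1.939
v -1.47 3.163 3.088
v -0.634 2.022 1.957
v -1.289 3.244 3.106
v -0.481 2.143 1.915
v -1.136 3.365 3.064
v -0.381 2.286 1.821
v -1.036 3.508 2.969
v 3.162 0.834 -0.688
v 2.805 2.124 0.075
v 3.99 1.153 -0.84
v 3.633 2.442 -0.077
v 3.707 0.118 0.777
v 3.35 1.407 1.54
v 4.535 0.436 0.625
v 4.178 1.726 1.388
f 1 12 6
f 1 6 2
f 1 2 8
f 1 8 11
f 1 11 12
f 2 6 10
f 6 12 5
f 12 11 3
f 11 8 7
f 8 2 9
f 4 10 5
f 4 5 3
f 4 3 7
f 4 7 9
f 4 9 10
f 5 10 6
f 3 5 12
f 7 3 11
f 9 7 8
f 10 9 2
f 14 13 17
f 14 17 15
f 15 17 18
f 15 18 16
f 17 13 19
f 17 19 18
f 18 19 20
f 18 20 16
f 19 13 21
f 19 21 20
f 20 21 22
f 20 22 16
f 21 13 23
f 21 23 22
f 22 23 24
f 22 24 16
f 23 13 25
f 23 25 24
f 24 25 26
f 24 26 16
f 25 13 27
f 25 27 26
f 26 27 28
f 26 28 16
f 27 13 29
f 27 29 28
f 28 29 30
f 28 30 16
f 29 13 31
f 29 31 30
f 30 31 32
f 30 32 16
f 31 13 33
f 31 33 32
f 32 33 34
f 32 34 16
f 33 13 35
f 33 35 34
f 34 35 36
f 34 36 16
f 35 13 37
f 35 37 36
f 36 37 38
f 36 38 16
f 37 13 39
f 37 39 38
f 38 39 40
f 38 40 16
f 39 13 41
f 39 41 40
f 40 41 42
f 40 42 16
f 41 13 43
f 41 43 42
f 42 43 44
f 42 44 16
f 43 13 45
f 43 45 44
f 44 45 46
f 44 46 16
f 45 13 14
f 45 14 46
f 46 14 15
f 46 15 16
f 48 50 47
f 51 48 47
f 47 50 49
f 49 51 47
f 48 54 50
f 52 48 51
f 52 54 48
f 50 54 49
f 53 51 49
f 49 54 53
f 53 52 51
f 54 52 53



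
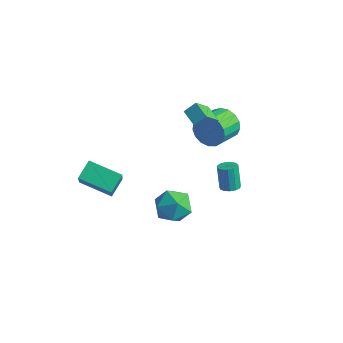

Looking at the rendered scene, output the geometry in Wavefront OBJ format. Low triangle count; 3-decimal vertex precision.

v 0.19 1.527 -2.937
v 0.913 0.979 -3.637
v -1.213 0.501 -3.583
v -0.49 -0.047 -4.283
v -0.425 -0.209 -3.15
v 0.443 0.425 -2.751
v -0.743 1.055 -4.469
v 0.125 1.689 -4.07
v 0.337 0.687 -4.584
v 0.533 -0.094 -3.769
v -0.833 1.574 -3.451
v -0.637 0.793 -2.636
v 0.148 4.461 0.986
v 0.625 4.751 1.804
v 0.77 3.31 2.231
v 0.292 3.019 1.414
v 0.17 4.744 1.935
v 0.315 3.303 2.362
v -0.291 4.672 1.849
v -0.146 3.231 2.276
v -0.651 4.552 1.565
v -0.506 3.111 1.992
v -0.828 4.411 1.149
v -0.683 2.97 1.576
v -0.782 4.281 0.695
v -0.637 2.84 1.123
v -0.522 4.192 0.309
v -0.378 2.751 0.736
v -0.11 4.165 0.077
v 0.035 2.724 0.504
v 0.362 4.206 0.054
v 0.507 2.765 0.481
v 0.784 4.305 0.244
v 0.929 2.864 0.672
v 1.061 4.439 0.605
v 1.206 2.998 1.032
v 1.128 4.579 1.053
v 1.273 3.138 1.48
v 0.971 4.691 1.485
v 1.116 3.25 1.912
v 3.734 0.617 0.754
v 4.224 0.483 0.936
v 3.817 0.749 2.228
v 3.326 0.883 2.046
v 4.233 0.782 0.878
v 3.826 1.047 2.169
v 4.083 1.028 0.78
v 3.676 1.293 2.072
v 3.823 1.144 0.674
v 3.416 1.409 1.966
v 3.534 1.092 0.594
v 3.127 1.358 1.885
v 3.308 0.89 0.564
v 2.901 1.156 1.856
v 3.218 0.601 0.595
v 2.811 0.867 1.886
v 3.291 0.318 0.676
v 2.884 0.583 1.968
v 3.505 0.129 0.783
v 3.098 0.394 2.074
v 3.791 0.095 0.88
v 3.384 0.361 2.171
v 4.059 0.227 0.937
v 3.652 0.493 2.229
v -4.248 -2.017 -2.155
v -4.4 -1.025 -1.517
v -2.52 -1.394 -2.714
v -2.672 -0.402 -2.076
v -3.368 -2.958 -0.484
v -3.52 -1.966 0.154
v -1.64 -2.335 -1.043
v -1.792 -1.343 -0.405
v -0.376 2.82 2.486
v -0.414 1.875 3.464
v -0.03 3.364 3.025
v -0.068 2.419 4.003
v 0.608 2.481 2.197
v 0.57 1.536 3.175
v 0.954 3.025 2.736
v 0.916 2.08 3.714
f 1 12 6
f 1 6 2
f 1 2 8
f 1 8 11
f 1 11 12
f 2 6 10
f 6 12 5
f 12 11 3
f 11 8 7
f 8 2 9
f 4 10 5
f 4 5 3
f 4 3 7
f 4 7 9
f 4 9 10
f 5 10 6
f 3 5 12
f 7 3 11
f 9 7 8
f 10 9 2
f 14 13 17
f 14 17 15
f 15 17 18
f 15 18 16
f 17 13 19
f 17 19 18
f 18 19 20
f 18 20 16
f 19 13 21
f 19 21 20
f 20 21 22
f 20 22 16
f 21 13 23
f 21 23 22
f 22 23 24
f 22 24 16
f 23 13 25
f 23 25 24
f 24 25 26
f 24 26 16
f 25 13 27
f 25 27 26
f 26 27 28
f 26 28 16
f 27 13 29
f 27 29 28
f 28 29 30
f 28 30 16
f 29 13 31
f 29 31 30
f 30 31 32
f 30 32 16
f 31 13 33
f 31 33 32
f 32 33 34
f 32 34 16
f 33 13 35
f 33 35 34
f 34 35 36
f 34 36 16
f 35 13 37
f 35 37 36
f 36 37 38
f 36 38 16
f 37 13 39
f 37 39 38
f 38 39 40
f 38 40 16
f 39 13 14
f 39 14 40
f 40 14 15
f 40 15 16
f 42 41 45
f 42 45 43
f 43 45 46
f 43 46 44
f 45 41 47
f 45 47 46
f 46 47 48
f 46 48 44
f 47 41 49
f 47 49 48
f 48 49 50
f 48 50 44
f 49 41 51
f 49 51 50
f 50 51 52
f 50 52 44
f 51 41 53
f 51 53 52
f 52 53 54
f 52 54 44
f 53 41 55
f 53 55 54
f 54 55 56
f 54 56 44
f 55 41 57
f 55 57 56
f 56 57 58
f 56 58 44
f 57 41 59
f 57 59 58
f 58 59 60
f 58 60 44
f 59 41 61
f 59 61 60
f 60 61 62
f 60 62 44
f 61 41 63
f 61 63 62
f 62 63 64
f 62 64 44
f 63 41 42
f 63 42 64
f 64 42 43
f 64 43 44
f 66 68 65
f 69 66 65
f 65 68 67
f 67 69 65
f 66 72 68
f 70 66 69
f 70 72 66
f 68 72 67
f 71 69 67
f 67 72 71
f 71 70 69
f 72 70 71
f 74 76 73
f 77 74 73
f 73 76 75
f 75 77 73
f 74 80 76
f 78 74 77
f 78 80 74
f 76 80 75
f 79 77 75
f 75 80 79
f 79 78 77
f 80 78 79



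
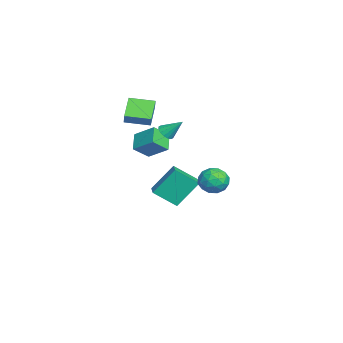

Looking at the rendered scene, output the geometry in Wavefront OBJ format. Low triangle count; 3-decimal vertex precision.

v -1.016 -4.106 3.1
v -2.329 -3.903 4.009
v -0.914 -2.571 2.906
v -2.227 -2.369 3.815
v -0.533 -4.051 3.785
v -1.846 -3.849 4.694
v -0.431 -2.517 3.591
v -1.744 -2.314 4.5
v -4.104 -2.724 0.187
v -3.487 -1.56 1.041
v -3.015 -2.769 -0.539
v -2.398 -1.605 0.315
v -3.582 -3.615 1.025
v -2.965 -2.451 1.879
v -2.493 -3.66 0.299
v -1.876 -2.496 1.153
v 1.843 -1.643 3.545
v 2.179 -1.358 3.168
v 2.077 -0.717 4.455
v 1.903 -1.246 3.126
v 1.611 -1.241 3.196
v 1.381 -1.344 3.359
v 1.275 -1.527 3.573
v 1.321 -1.741 3.778
v 1.506 -1.928 3.921
v 1.782 -2.04 3.963
v 2.074 -2.045 3.893
v 2.304 -1.942 3.73
v 2.41 -1.759 3.516
v 2.364 -1.545 3.311
v -4.226 -2.657 -3.748
v -4.613 -1.348 -2.035
v -4.22 -1.226 -4.84
v -4.607 0.083 -3.128
v -3.153 -2.543 -3.592
v -3.54 -1.234 -1.88
v -3.147 -1.112 -4.685
v -3.534 0.197 -2.972
v 2.569 1.392 0.631
v 3.291 1.85 0.226
v 3.449 0.15 0.794
v 4.171 0.608 0.389
v 3.869 0.867 1.247
v 3.325 1.635 1.147
v 3.415 0.365 -0.127
v 2.871 1.133 -0.227
v 3.814 1.216 -0.243
v 4.094 1.526 0.606
v 2.646 0.474 0.414
v 2.926 0.784 1.263
v 2.852 1.73 0.414
v 3.888 0.27 0.606
v 3.71 0.422 1.11
v 4.134 0.692 0.872
v 2.872 1.603 0.956
v 3.297 1.873 0.717
v 3.637 1.295 1.317
v 3.443 0.127 0.303
v 3.868 0.397 0.064
v 2.606 1.308 0.148
v 3.03 1.578 -0.09
v 3.103 0.705 -0.297
v 3.584 1.627 -0.099
v 4.102 0.897 -0.004
v 3.657 0.754 -0.307
v 3.338 1.205 -0.366
v 3.749 1.809 0.4
v 4.266 1.079 0.495
v 4.089 1.231 1
v 3.769 1.682 0.941
v 4.056 1.436 0.124
v 2.474 0.921 0.525
v 2.991 0.191 0.62
v 2.971 0.318 0.079
v 2.651 0.769 0.02
v 2.638 1.103 1.024
v 3.156 0.373 1.119
v 3.402 0.795 1.386
v 3.083 1.246 1.327
v 2.684 0.564 0.896
f 2 4 1
f 5 2 1
f 1 4 3
f 3 5 1
f 2 8 4
f 6 2 5
f 6 8 2
f 4 8 3
f 7 5 3
f 3 8 7
f 7 6 5
f 8 6 7
f 10 12 9
f 13 10 9
f 9 12 11
f 11 13 9
f 10 16 12
f 14 10 13
f 14 16 10
f 12 16 11
f 15 13 11
f 11 16 15
f 15 14 13
f 16 14 15
f 18 17 20
f 18 20 19
f 20 17 21
f 20 21 19
f 21 17 22
f 21 22 19
f 22 17 23
f 22 23 19
f 23 17 24
f 23 24 19
f 24 17 25
f 24 25 19
f 25 17 26
f 25 26 19
f 26 17 27
f 26 27 19
f 27 17 28
f 27 28 19
f 28 17 29
f 28 29 19
f 29 17 30
f 29 30 19
f 30 17 18
f 30 18 19
f 32 34 31
f 35 32 31
f 31 34 33
f 33 35 31
f 32 38 34
f 36 32 35
f 36 38 32
f 34 38 33
f 37 35 33
f 33 38 37
f 37 36 35
f 38 36 37
f 39 76 55
f 76 50 79
f 55 79 44
f 76 79 55
f 39 55 51
f 55 44 56
f 51 56 40
f 55 56 51
f 39 51 60
f 51 40 61
f 60 61 46
f 51 61 60
f 39 60 72
f 60 46 75
f 72 75 49
f 60 75 72
f 39 72 76
f 72 49 80
f 76 80 50
f 72 80 76
f 40 56 67
f 56 44 70
f 67 70 48
f 56 70 67
f 44 79 57
f 79 50 78
f 57 78 43
f 79 78 57
f 50 80 77
f 80 49 73
f 77 73 41
f 80 73 77
f 49 75 74
f 75 46 62
f 74 62 45
f 75 62 74
f 46 61 66
f 61 40 63
f 66 63 47
f 61 63 66
f 42 68 54
f 68 48 69
f 54 69 43
f 68 69 54
f 42 54 52
f 54 43 53
f 52 53 41
f 54 53 52
f 42 52 59
f 52 41 58
f 59 58 45
f 52 58 59
f 42 59 64
f 59 45 65
f 64 65 47
f 59 65 64
f 42 64 68
f 64 47 71
f 68 71 48
f 64 71 68
f 43 69 57
f 69 48 70
f 57 70 44
f 69 70 57
f 41 53 77
f 53 43 78
f 77 78 50
f 53 78 77
f 45 58 74
f 58 41 73
f 74 73 49
f 58 73 74
f 47 65 66
f 65 45 62
f 66 62 46
f 65 62 66
f 48 71 67
f 71 47 63
f 67 63 40
f 71 63 67



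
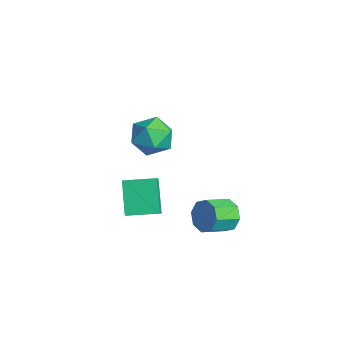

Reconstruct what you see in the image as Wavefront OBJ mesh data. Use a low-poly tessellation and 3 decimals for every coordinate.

v 1.287 -2.287 3.322
v 2.272 -2.71 3.966
v 0.888 -4.17 2.694
v 1.873 -4.593 3.338
v 0.866 -4.166 3.945
v 1.112 -3.002 4.333
v 2.048 -3.878 2.327
v 2.294 -2.714 2.715
v 2.742 -3.693 3.351
v 2.012 -3.872 4.351
v 1.148 -3.008 2.309
v 0.418 -3.187 3.309
v -1.762 -3.837 -2.416
v -1.126 -4.141 -1.841
v -1.135 -2.161 -2.226
v -0.499 -2.464 -1.65
v -0.401 -4.156 -4.09
v 0.235 -4.459 -3.514
v 0.226 -2.479 -3.899
v 0.862 -2.783 -3.324
v 2.339 0.295 -3.184
v 2.703 0.727 -2.347
v 3.046 -0.663 -1.779
v 2.681 -1.095 -2.616
v 1.95 0.564 -2.292
v 2.292 -0.826 -1.724
v 1.424 0.243 -2.759
v 1.766 -1.147 -2.191
v 1.434 -0.047 -3.475
v 1.777 -1.437 -2.907
v 1.974 -0.137 -4.021
v 2.317 -1.527 -3.453
v 2.728 0.026 -4.076
v 3.07 -1.364 -3.508
v 3.254 0.347 -3.609
v 3.596 -1.043 -3.041
v 3.243 0.637 -2.893
v 3.586 -0.753 -2.325
f 1 12 6
f 1 6 2
f 1 2 8
f 1 8 11
f 1 11 12
f 2 6 10
f 6 12 5
f 12 11 3
f 11 8 7
f 8 2 9
f 4 10 5
f 4 5 3
f 4 3 7
f 4 7 9
f 4 9 10
f 5 10 6
f 3 5 12
f 7 3 11
f 9 7 8
f 10 9 2
f 14 16 13
f 17 14 13
f 13 16 15
f 15 17 13
f 14 20 16
f 18 14 17
f 18 20 14
f 16 20 15
f 19 17 15
f 15 20 19
f 19 18 17
f 20 18 19
f 22 21 25
f 22 25 23
f 23 25 26
f 23 26 24
f 25 21 27
f 25 27 26
f 26 27 28
f 26 28 24
f 27 21 29
f 27 29 28
f 28 29 30
f 28 30 24
f 29 21 31
f 29 31 30
f 30 31 32
f 30 32 24
f 31 21 33
f 31 33 32
f 32 33 34
f 32 34 24
f 33 21 35
f 33 35 34
f 34 35 36
f 34 36 24
f 35 21 37
f 35 37 36
f 36 37 38
f 36 38 24
f 37 21 22
f 37 22 38
f 38 22 23
f 38 23 24



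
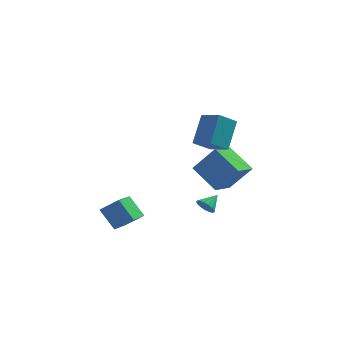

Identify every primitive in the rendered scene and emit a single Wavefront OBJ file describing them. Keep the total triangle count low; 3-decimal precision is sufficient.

v 2.089 -1.607 -1.802
v 0.697 -0.873 -0.701
v 2.518 -0.248 -2.164
v 1.126 0.485 -1.063
v 3.274 -1.585 -0.317
v 1.882 -0.852 0.784
v 3.703 -0.227 -0.679
v 2.311 0.507 0.422
v 2.325 -3.637 2.354
v 2.491 -2.512 3.876
v 1.247 -3.001 2.002
v 1.414 -1.876 3.524
v 3.026 -2.824 1.676
v 3.193 -1.699 3.198
v 1.949 -2.188 1.324
v 2.115 -1.063 2.846
v 1.521 -1.412 -3.152
v 1.954 -1.786 -3.011
v 1.979 -0.668 -2.588
v 2.046 -1.663 -3.248
v 2.017 -1.482 -3.463
v 1.875 -1.285 -3.607
v 1.651 -1.117 -3.646
v 1.397 -1.017 -3.573
v 1.172 -1.007 -3.403
v 1.027 -1.09 -3.175
v 0.995 -1.246 -2.942
v 1.083 -1.441 -2.758
v 1.271 -1.629 -2.663
v 1.517 -1.767 -2.681
v 1.764 -1.824 -2.807
v -2.788 -3.288 -4.458
v -3.686 -2.909 -3.331
v -2.569 -2.099 -4.684
v -3.467 -1.72 -3.557
v -1.753 -3.32 -3.623
v -2.651 -2.941 -2.496
v -1.534 -2.131 -3.849
v -2.432 -1.752 -2.722
f 2 4 1
f 5 2 1
f 1 4 3
f 3 5 1
f 2 8 4
f 6 2 5
f 6 8 2
f 4 8 3
f 7 5 3
f 3 8 7
f 7 6 5
f 8 6 7
f 10 12 9
f 13 10 9
f 9 12 11
f 11 13 9
f 10 16 12
f 14 10 13
f 14 16 10
f 12 16 11
f 15 13 11
f 11 16 15
f 15 14 13
f 16 14 15
f 18 17 20
f 18 20 19
f 20 17 21
f 20 21 19
f 21 17 22
f 21 22 19
f 22 17 23
f 22 23 19
f 23 17 24
f 23 24 19
f 24 17 25
f 24 25 19
f 25 17 26
f 25 26 19
f 26 17 27
f 26 27 19
f 27 17 28
f 27 28 19
f 28 17 29
f 28 29 19
f 29 17 30
f 29 30 19
f 30 17 31
f 30 31 19
f 31 17 18
f 31 18 19
f 33 35 32
f 36 33 32
f 32 35 34
f 34 36 32
f 33 39 35
f 37 33 36
f 37 39 33
f 35 39 34
f 38 36 34
f 34 39 38
f 38 37 36
f 39 37 38



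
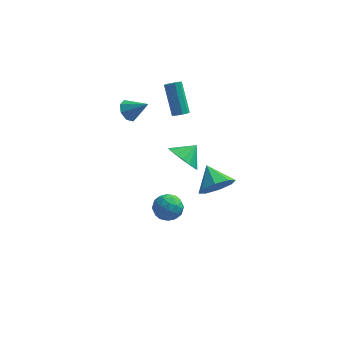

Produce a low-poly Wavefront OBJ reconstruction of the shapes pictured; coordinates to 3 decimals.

v 1.088 -3.518 3.632
v 1.816 -3.569 2.92
v 1.772 -2.902 4.288
v 1.566 -3.166 2.803
v 1.207 -2.844 2.876
v 0.82 -2.676 3.122
v 0.494 -2.701 3.485
v 0.305 -2.914 3.882
v 0.295 -3.264 4.221
v 0.467 -3.673 4.426
v 0.78 -4.046 4.449
v 1.165 -4.298 4.285
v 1.532 -4.372 3.971
v 1.797 -4.249 3.58
v 1.899 -3.96 3.2
v 2.943 -3.766 1.638
v 3.555 -3.966 2.48
v 2.277 -2.674 2.382
v 3.887 -3.422 1.978
v 3.665 -3.079 1.277
v 3.021 -3.139 0.787
v 2.331 -3.566 0.796
v 2 -4.11 1.298
v 2.221 -4.453 1.999
v 2.866 -4.393 2.489
v 0.47 1.581 2.749
v 0.951 1.654 2.863
v 0.392 2.811 4.485
v -0.09 2.739 4.371
v 0.863 1.88 2.671
v 0.304 3.037 4.294
v 0.625 1.992 2.509
v 0.066 3.149 4.132
v 0.327 1.947 2.439
v -0.232 3.104 4.061
v 0.084 1.762 2.487
v -0.475 2.92 4.109
v -0.012 1.509 2.635
v -0.571 2.666 4.257
v 0.076 1.283 2.826
v -0.483 2.44 4.449
v 0.314 1.171 2.988
v -0.245 2.328 4.611
v 0.612 1.216 3.059
v 0.053 2.373 4.681
v 0.855 1.4 3.011
v 0.296 2.558 4.633
v -2.533 2.428 1.996
v -2.061 2.506 1.418
v -1.407 2.212 2.884
v -2.172 3.005 1.679
v -2.494 3.165 2.126
v -2.839 2.894 2.497
v -3.004 2.35 2.574
v -2.893 1.851 2.312
v -2.571 1.69 1.865
v -2.226 1.962 1.495
v -0.121 -0.275 -4.41
v 0.644 -0.13 -3.89
v -0.664 -1.21 -3.35
v 0.101 -1.065 -2.83
v -0.52 -0.375 -2.952
v -0.184 0.203 -3.607
v 0.164 -1.543 -3.633
v 0.5 -0.965 -4.288
v 0.82 -0.914 -3.41
v 0.397 -0.192 -2.989
v -0.417 -1.148 -4.251
v -0.84 -0.426 -3.83
v 0.309 -0.12 -4.243
v -0.329 -1.22 -2.997
v -0.694 -0.814 -3.069
v -0.245 -0.729 -2.764
v -0.177 0.075 -4.077
v 0.272 0.16 -3.771
v -0.412 0.016 -3.22
v -0.292 -1.5 -3.469
v 0.157 -1.415 -3.163
v 0.225 -0.611 -4.476
v 0.674 -0.526 -4.171
v 0.392 -1.356 -4.02
v 0.862 -0.496 -3.655
v 0.543 -1.046 -3.032
v 0.58 -1.326 -3.504
v 0.777 -0.986 -3.889
v 0.614 -0.072 -3.408
v 0.294 -0.622 -2.785
v -0.07 -0.216 -2.857
v 0.127 0.124 -3.242
v 0.717 -0.532 -3.126
v -0.314 -0.718 -4.455
v -0.634 -1.268 -3.832
v -0.147 -1.464 -3.998
v 0.05 -1.124 -4.383
v -0.563 -0.294 -4.208
v -0.882 -0.844 -3.585
v -0.797 -0.354 -3.351
v -0.6 -0.014 -3.736
v -0.737 -0.808 -4.114
f 2 1 4
f 2 4 3
f 4 1 5
f 4 5 3
f 5 1 6
f 5 6 3
f 6 1 7
f 6 7 3
f 7 1 8
f 7 8 3
f 8 1 9
f 8 9 3
f 9 1 10
f 9 10 3
f 10 1 11
f 10 11 3
f 11 1 12
f 11 12 3
f 12 1 13
f 12 13 3
f 13 1 14
f 13 14 3
f 14 1 15
f 14 15 3
f 15 1 2
f 15 2 3
f 17 16 19
f 17 19 18
f 19 16 20
f 19 20 18
f 20 16 21
f 20 21 18
f 21 16 22
f 21 22 18
f 22 16 23
f 22 23 18
f 23 16 24
f 23 24 18
f 24 16 25
f 24 25 18
f 25 16 17
f 25 17 18
f 27 26 30
f 27 30 28
f 28 30 31
f 28 31 29
f 30 26 32
f 30 32 31
f 31 32 33
f 31 33 29
f 32 26 34
f 32 34 33
f 33 34 35
f 33 35 29
f 34 26 36
f 34 36 35
f 35 36 37
f 35 37 29
f 36 26 38
f 36 38 37
f 37 38 39
f 37 39 29
f 38 26 40
f 38 40 39
f 39 40 41
f 39 41 29
f 40 26 42
f 40 42 41
f 41 42 43
f 41 43 29
f 42 26 44
f 42 44 43
f 43 44 45
f 43 45 29
f 44 26 46
f 44 46 45
f 45 46 47
f 45 47 29
f 46 26 27
f 46 27 47
f 47 27 28
f 47 28 29
f 49 48 51
f 49 51 50
f 51 48 52
f 51 52 50
f 52 48 53
f 52 53 50
f 53 48 54
f 53 54 50
f 54 48 55
f 54 55 50
f 55 48 56
f 55 56 50
f 56 48 57
f 56 57 50
f 57 48 49
f 57 49 50
f 58 95 74
f 95 69 98
f 74 98 63
f 95 98 74
f 58 74 70
f 74 63 75
f 70 75 59
f 74 75 70
f 58 70 79
f 70 59 80
f 79 80 65
f 70 80 79
f 58 79 91
f 79 65 94
f 91 94 68
f 79 94 91
f 58 91 95
f 91 68 99
f 95 99 69
f 91 99 95
f 59 75 86
f 75 63 89
f 86 89 67
f 75 89 86
f 63 98 76
f 98 69 97
f 76 97 62
f 98 97 76
f 69 99 96
f 99 68 92
f 96 92 60
f 99 92 96
f 68 94 93
f 94 65 81
f 93 81 64
f 94 81 93
f 65 80 85
f 80 59 82
f 85 82 66
f 80 82 85
f 61 87 73
f 87 67 88
f 73 88 62
f 87 88 73
f 61 73 71
f 73 62 72
f 71 72 60
f 73 72 71
f 61 71 78
f 71 60 77
f 78 77 64
f 71 77 78
f 61 78 83
f 78 64 84
f 83 84 66
f 78 84 83
f 61 83 87
f 83 66 90
f 87 90 67
f 83 90 87
f 62 88 76
f 88 67 89
f 76 89 63
f 88 89 76
f 60 72 96
f 72 62 97
f 96 97 69
f 72 97 96
f 64 77 93
f 77 60 92
f 93 92 68
f 77 92 93
f 66 84 85
f 84 64 81
f 85 81 65
f 84 81 85
f 67 90 86
f 90 66 82
f 86 82 59
f 90 82 86



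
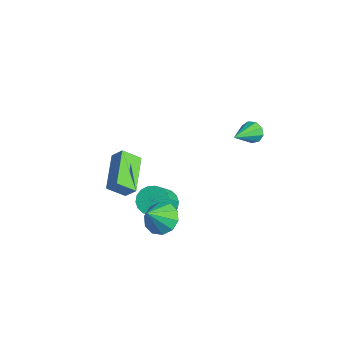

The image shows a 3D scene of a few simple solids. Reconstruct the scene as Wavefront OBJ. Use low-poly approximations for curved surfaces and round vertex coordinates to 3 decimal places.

v 0.016 -0.364 -4.154
v 0.469 -0.773 -4.671
v 1.377 -1.825 -3.044
v 0.924 -1.416 -2.526
v 0.669 -0.488 -4.599
v 1.577 -1.54 -2.971
v 0.74 -0.179 -4.438
v 1.649 -1.23 -2.811
v 0.668 0.094 -4.221
v 1.576 -0.957 -2.594
v 0.466 0.277 -3.991
v 1.375 -0.775 -2.364
v 0.176 0.332 -3.793
v 1.084 -0.72 -2.166
v -0.147 0.249 -3.667
v 0.762 -0.802 -2.039
v -0.437 0.045 -3.636
v 0.471 -1.007 -2.009
v -0.637 -0.24 -3.709
v 0.271 -1.292 -2.081
v -0.709 -0.55 -3.869
v 0.2 -1.601 -2.242
v -0.636 -0.823 -4.086
v 0.272 -1.874 -2.459
v -0.435 -1.005 -4.316
v 0.474 -2.057 -2.689
v -0.144 -1.06 -4.514
v 0.764 -2.112 -2.887
v 0.178 -0.978 -4.641
v 1.087 -2.029 -3.013
v 2.33 -1.78 -2.399
v 3.048 -1.304 -2.174
v 2.57 -2.68 -1.261
v 2.613 -1.09 -1.913
v 2.07 -1.14 -1.838
v 1.627 -1.434 -1.978
v 1.452 -1.861 -2.278
v 1.613 -2.257 -2.624
v 2.048 -2.471 -2.885
v 2.59 -2.421 -2.96
v 3.034 -2.127 -2.82
v 3.208 -1.7 -2.52
v -1.947 -1.922 -1.306
v -1.497 -1.603 -0.686
v -1.574 -1.128 -1.986
v -1.124 -0.809 -1.366
v -0.376 -3.111 -1.834
v 0.074 -2.792 -1.214
v -0.003 -2.317 -2.514
v 0.447 -1.998 -1.894
v 2.824 2.686 2.23
v 3.101 2.516 1.737
v 3.416 1.334 3.03
v 3.343 2.753 1.957
v 3.342 2.958 2.305
v 3.099 3.036 2.617
v 2.726 2.951 2.748
v 2.4 2.742 2.636
v 2.272 2.507 2.334
v 2.402 2.356 1.983
v 2.729 2.36 1.748
f 2 1 5
f 2 5 3
f 3 5 6
f 3 6 4
f 5 1 7
f 5 7 6
f 6 7 8
f 6 8 4
f 7 1 9
f 7 9 8
f 8 9 10
f 8 10 4
f 9 1 11
f 9 11 10
f 10 11 12
f 10 12 4
f 11 1 13
f 11 13 12
f 12 13 14
f 12 14 4
f 13 1 15
f 13 15 14
f 14 15 16
f 14 16 4
f 15 1 17
f 15 17 16
f 16 17 18
f 16 18 4
f 17 1 19
f 17 19 18
f 18 19 20
f 18 20 4
f 19 1 21
f 19 21 20
f 20 21 22
f 20 22 4
f 21 1 23
f 21 23 22
f 22 23 24
f 22 24 4
f 23 1 25
f 23 25 24
f 24 25 26
f 24 26 4
f 25 1 27
f 25 27 26
f 26 27 28
f 26 28 4
f 27 1 29
f 27 29 28
f 28 29 30
f 28 30 4
f 29 1 2
f 29 2 30
f 30 2 3
f 30 3 4
f 32 31 34
f 32 34 33
f 34 31 35
f 34 35 33
f 35 31 36
f 35 36 33
f 36 31 37
f 36 37 33
f 37 31 38
f 37 38 33
f 38 31 39
f 38 39 33
f 39 31 40
f 39 40 33
f 40 31 41
f 40 41 33
f 41 31 42
f 41 42 33
f 42 31 32
f 42 32 33
f 44 46 43
f 47 44 43
f 43 46 45
f 45 47 43
f 44 50 46
f 48 44 47
f 48 50 44
f 46 50 45
f 49 47 45
f 45 50 49
f 49 48 47
f 50 48 49
f 52 51 54
f 52 54 53
f 54 51 55
f 54 55 53
f 55 51 56
f 55 56 53
f 56 51 57
f 56 57 53
f 57 51 58
f 57 58 53
f 58 51 59
f 58 59 53
f 59 51 60
f 59 60 53
f 60 51 61
f 60 61 53
f 61 51 52
f 61 52 53



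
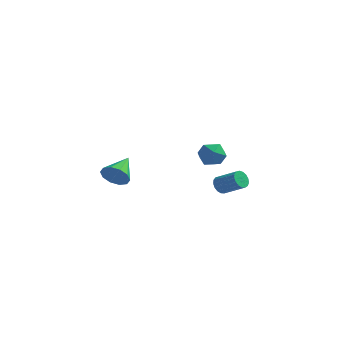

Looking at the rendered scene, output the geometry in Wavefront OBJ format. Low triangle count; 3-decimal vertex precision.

v 3.098 -0.535 -2.704
v 3.338 -0.669 -3.133
v 4.422 -0.8 -2.486
v 4.182 -0.665 -2.056
v 3.363 -0.426 -3.126
v 4.447 -0.557 -2.479
v 3.327 -0.208 -3.022
v 4.412 -0.339 -2.375
v 3.239 -0.065 -2.845
v 4.323 -0.196 -2.198
v 3.118 -0.03 -2.636
v 4.203 -0.16 -1.988
v 2.993 -0.109 -2.442
v 4.078 -0.24 -1.795
v 2.892 -0.287 -2.308
v 3.976 -0.418 -1.661
v 2.838 -0.521 -2.265
v 3.922 -0.652 -1.618
v 2.843 -0.758 -2.322
v 3.928 -0.889 -1.675
v 2.907 -0.944 -2.467
v 3.992 -1.075 -1.82
v 3.015 -1.036 -2.666
v 4.099 -1.167 -2.019
v 3.141 -1.014 -2.873
v 4.226 -1.144 -2.226
v 3.258 -0.881 -3.042
v 4.342 -1.012 -2.395
v 2.802 0.17 -1.671
v 3.169 -0.02 -1.024
v 1.711 0.02 -1.096
v 2.078 -0.17 -0.449
v 2.111 0.55 -0.711
v 2.785 0.643 -1.067
v 2.095 -0.643 -1.053
v 2.769 -0.55 -1.409
v 2.732 -0.523 -0.643
v 2.742 0.215 -0.431
v 2.138 -0.215 -1.689
v 2.148 0.523 -1.477
v -2.641 0.192 -3.517
v -2.126 0.422 -4.056
v -2.619 1.628 -2.883
v -2.569 0.504 -4.228
v -3.039 0.467 -4.128
v -3.357 0.325 -3.795
v -3.402 0.132 -3.355
v -3.155 -0.038 -2.977
v -2.713 -0.121 -2.805
v -2.243 -0.084 -2.905
v -1.924 0.058 -3.238
v -1.88 0.251 -3.678
f 2 1 5
f 2 5 3
f 3 5 6
f 3 6 4
f 5 1 7
f 5 7 6
f 6 7 8
f 6 8 4
f 7 1 9
f 7 9 8
f 8 9 10
f 8 10 4
f 9 1 11
f 9 11 10
f 10 11 12
f 10 12 4
f 11 1 13
f 11 13 12
f 12 13 14
f 12 14 4
f 13 1 15
f 13 15 14
f 14 15 16
f 14 16 4
f 15 1 17
f 15 17 16
f 16 17 18
f 16 18 4
f 17 1 19
f 17 19 18
f 18 19 20
f 18 20 4
f 19 1 21
f 19 21 20
f 20 21 22
f 20 22 4
f 21 1 23
f 21 23 22
f 22 23 24
f 22 24 4
f 23 1 25
f 23 25 24
f 24 25 26
f 24 26 4
f 25 1 27
f 25 27 26
f 26 27 28
f 26 28 4
f 27 1 2
f 27 2 28
f 28 2 3
f 28 3 4
f 29 40 34
f 29 34 30
f 29 30 36
f 29 36 39
f 29 39 40
f 30 34 38
f 34 40 33
f 40 39 31
f 39 36 35
f 36 30 37
f 32 38 33
f 32 33 31
f 32 31 35
f 32 35 37
f 32 37 38
f 33 38 34
f 31 33 40
f 35 31 39
f 37 35 36
f 38 37 30
f 42 41 44
f 42 44 43
f 44 41 45
f 44 45 43
f 45 41 46
f 45 46 43
f 46 41 47
f 46 47 43
f 47 41 48
f 47 48 43
f 48 41 49
f 48 49 43
f 49 41 50
f 49 50 43
f 50 41 51
f 50 51 43
f 51 41 52
f 51 52 43
f 52 41 42
f 52 42 43



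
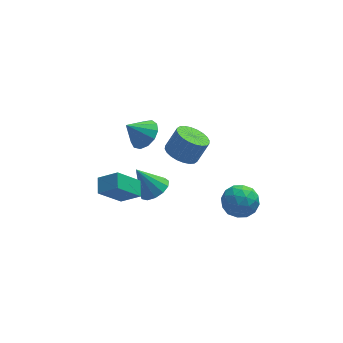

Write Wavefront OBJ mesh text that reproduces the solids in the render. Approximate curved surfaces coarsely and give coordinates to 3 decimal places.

v -0.962 3.076 -3.675
v -0.228 3.734 -3.413
v -1.978 3.544 -2.005
v -0.607 4.031 -3.727
v -1.099 4.025 -4.024
v -1.547 3.717 -4.211
v -1.81 3.206 -4.227
v -1.803 2.654 -4.068
v -1.529 2.236 -3.785
v -1.075 2.084 -3.466
v -0.586 2.248 -3.214
v -0.215 2.674 -3.108
v -0.082 3.228 -3.182
v -3.71 -1.219 1.632
v -3.565 -0.224 2.028
v -4.777 -0.73 0.797
v -4.632 0.264 1.193
v -2.368 -0.824 0.147
v -2.223 0.17 0.543
v -3.435 -0.336 -0.688
v -3.29 0.659 -0.292
v 3.442 1.864 -3.943
v 4.559 1.433 -4.008
v 2.921 0.347 -2.852
v 4.038 -0.084 -2.917
v 3.816 0.915 -2.293
v 4.138 1.853 -2.967
v 3.342 -0.073 -3.893
v 3.664 0.865 -4.567
v 4.497 0.236 -3.977
v 4.79 0.847 -2.988
v 2.69 0.933 -3.872
v 2.983 1.544 -2.883
v 4.047 1.782 -4.071
v 3.433 -0.002 -2.789
v 3.303 0.586 -2.422
v 3.959 0.332 -2.46
v 3.799 2.028 -3.459
v 4.455 1.775 -3.497
v 4.018 1.471 -2.489
v 3.025 0.005 -3.363
v 3.681 -0.248 -3.401
v 3.521 1.448 -4.4
v 4.177 1.194 -4.438
v 3.462 0.309 -4.371
v 4.667 0.825 -4.091
v 4.36 -0.066 -3.45
v 3.951 -0.06 -4.024
v 4.141 0.491 -4.42
v 4.839 1.184 -3.509
v 4.532 0.292 -2.869
v 4.401 0.879 -2.502
v 4.591 1.43 -2.898
v 4.802 0.48 -3.492
v 2.948 1.488 -3.991
v 2.641 0.596 -3.351
v 2.889 0.35 -3.962
v 3.079 0.901 -4.358
v 3.12 1.846 -3.41
v 2.813 0.955 -2.769
v 3.339 1.289 -2.44
v 3.529 1.84 -2.836
v 2.678 1.3 -3.368
v 0.048 -0.133 3.049
v 0.862 -0.656 2.696
v 1.585 -0.411 3.998
v 0.772 0.113 4.351
v 0.951 -0.283 2.576
v 1.674 -0.038 3.878
v 0.902 0.113 2.528
v 1.626 0.358 3.831
v 0.724 0.472 2.56
v 1.447 0.717 3.862
v 0.443 0.738 2.666
v 1.166 0.984 3.968
v 0.101 0.873 2.83
v 0.825 1.118 4.133
v -0.248 0.854 3.028
v 0.475 1.099 4.33
v -0.552 0.685 3.228
v 0.171 0.93 4.531
v -0.765 0.391 3.402
v -0.042 0.636 4.704
v -0.854 0.018 3.522
v -0.131 0.263 4.824
v -0.806 -0.378 3.569
v -0.082 -0.133 4.872
v -0.627 -0.737 3.538
v 0.096 -0.492 4.84
v -0.346 -1.004 3.432
v 0.377 -0.758 4.734
v -0.005 -1.138 3.267
v 0.719 -0.893 4.57
v 0.345 -1.119 3.07
v 1.068 -0.874 4.372
v 0.649 -0.95 2.869
v 1.372 -0.705 4.172
v -1.675 2.063 2.928
v -1.121 2.768 3.474
v -2.725 2.017 4.052
v -1.496 3.076 3.136
v -1.928 3.063 2.732
v -2.279 2.732 2.39
v -2.439 2.188 2.219
v -2.356 1.605 2.273
v -2.056 1.167 2.535
v -1.636 1.013 2.921
v -1.228 1.193 3.31
v -0.961 1.649 3.577
v -0.921 2.236 3.638
f 2 1 4
f 2 4 3
f 4 1 5
f 4 5 3
f 5 1 6
f 5 6 3
f 6 1 7
f 6 7 3
f 7 1 8
f 7 8 3
f 8 1 9
f 8 9 3
f 9 1 10
f 9 10 3
f 10 1 11
f 10 11 3
f 11 1 12
f 11 12 3
f 12 1 13
f 12 13 3
f 13 1 2
f 13 2 3
f 15 17 14
f 18 15 14
f 14 17 16
f 16 18 14
f 15 21 17
f 19 15 18
f 19 21 15
f 17 21 16
f 20 18 16
f 16 21 20
f 20 19 18
f 21 19 20
f 22 59 38
f 59 33 62
f 38 62 27
f 59 62 38
f 22 38 34
f 38 27 39
f 34 39 23
f 38 39 34
f 22 34 43
f 34 23 44
f 43 44 29
f 34 44 43
f 22 43 55
f 43 29 58
f 55 58 32
f 43 58 55
f 22 55 59
f 55 32 63
f 59 63 33
f 55 63 59
f 23 39 50
f 39 27 53
f 50 53 31
f 39 53 50
f 27 62 40
f 62 33 61
f 40 61 26
f 62 61 40
f 33 63 60
f 63 32 56
f 60 56 24
f 63 56 60
f 32 58 57
f 58 29 45
f 57 45 28
f 58 45 57
f 29 44 49
f 44 23 46
f 49 46 30
f 44 46 49
f 25 51 37
f 51 31 52
f 37 52 26
f 51 52 37
f 25 37 35
f 37 26 36
f 35 36 24
f 37 36 35
f 25 35 42
f 35 24 41
f 42 41 28
f 35 41 42
f 25 42 47
f 42 28 48
f 47 48 30
f 42 48 47
f 25 47 51
f 47 30 54
f 51 54 31
f 47 54 51
f 26 52 40
f 52 31 53
f 40 53 27
f 52 53 40
f 24 36 60
f 36 26 61
f 60 61 33
f 36 61 60
f 28 41 57
f 41 24 56
f 57 56 32
f 41 56 57
f 30 48 49
f 48 28 45
f 49 45 29
f 48 45 49
f 31 54 50
f 54 30 46
f 50 46 23
f 54 46 50
f 65 64 68
f 65 68 66
f 66 68 69
f 66 69 67
f 68 64 70
f 68 70 69
f 69 70 71
f 69 71 67
f 70 64 72
f 70 72 71
f 71 72 73
f 71 73 67
f 72 64 74
f 72 74 73
f 73 74 75
f 73 75 67
f 74 64 76
f 74 76 75
f 75 76 77
f 75 77 67
f 76 64 78
f 76 78 77
f 77 78 79
f 77 79 67
f 78 64 80
f 78 80 79
f 79 80 81
f 79 81 67
f 80 64 82
f 80 82 81
f 81 82 83
f 81 83 67
f 82 64 84
f 82 84 83
f 83 84 85
f 83 85 67
f 84 64 86
f 84 86 85
f 85 86 87
f 85 87 67
f 86 64 88
f 86 88 87
f 87 88 89
f 87 89 67
f 88 64 90
f 88 90 89
f 89 90 91
f 89 91 67
f 90 64 92
f 90 92 91
f 91 92 93
f 91 93 67
f 92 64 94
f 92 94 93
f 93 94 95
f 93 95 67
f 94 64 96
f 94 96 95
f 95 96 97
f 95 97 67
f 96 64 65
f 96 65 97
f 97 65 66
f 97 66 67
f 99 98 101
f 99 101 100
f 101 98 102
f 101 102 100
f 102 98 103
f 102 103 100
f 103 98 104
f 103 104 100
f 104 98 105
f 104 105 100
f 105 98 106
f 105 106 100
f 106 98 107
f 106 107 100
f 107 98 108
f 107 108 100
f 108 98 109
f 108 109 100
f 109 98 110
f 109 110 100
f 110 98 99
f 110 99 100

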